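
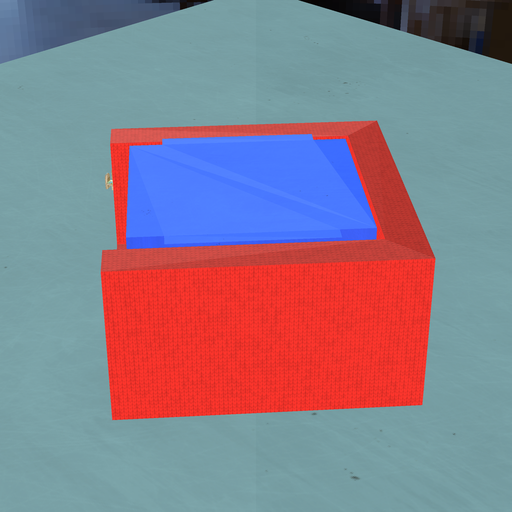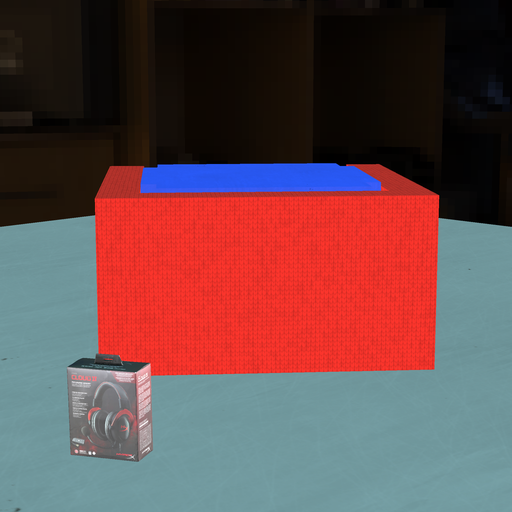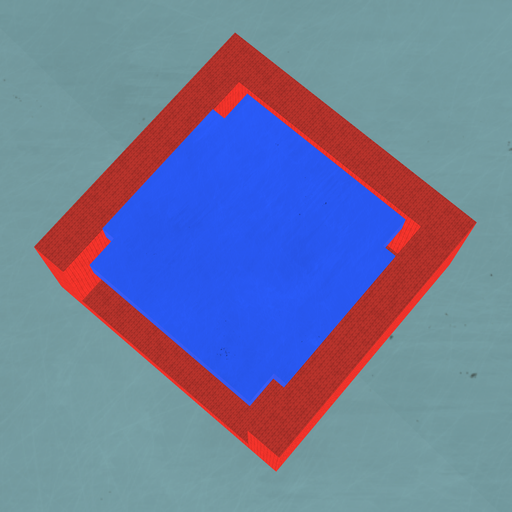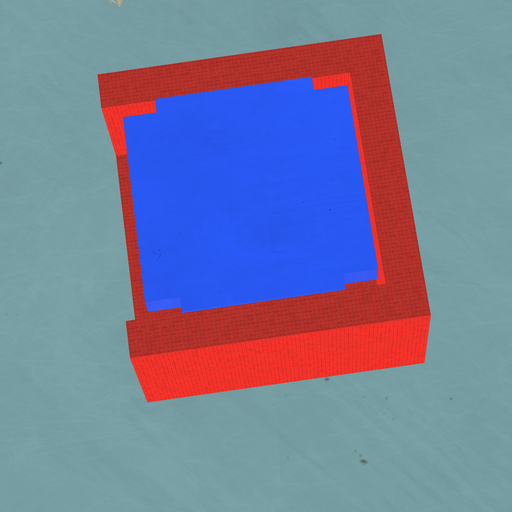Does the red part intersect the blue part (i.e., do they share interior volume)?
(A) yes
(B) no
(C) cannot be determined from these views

(B) no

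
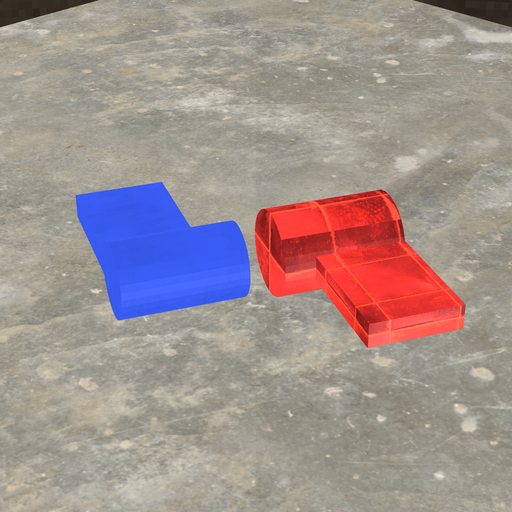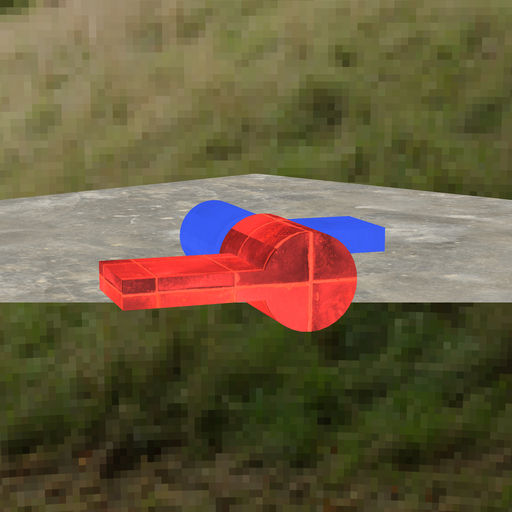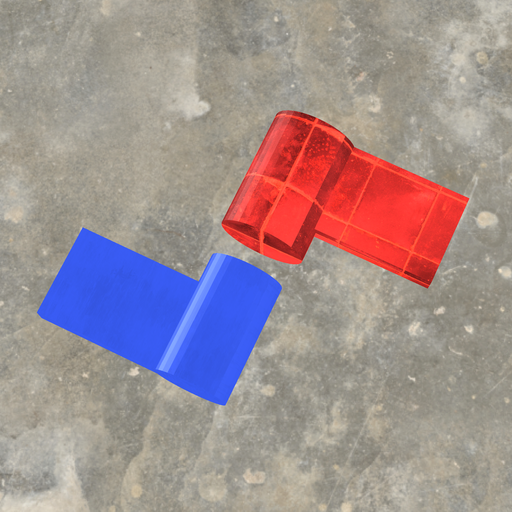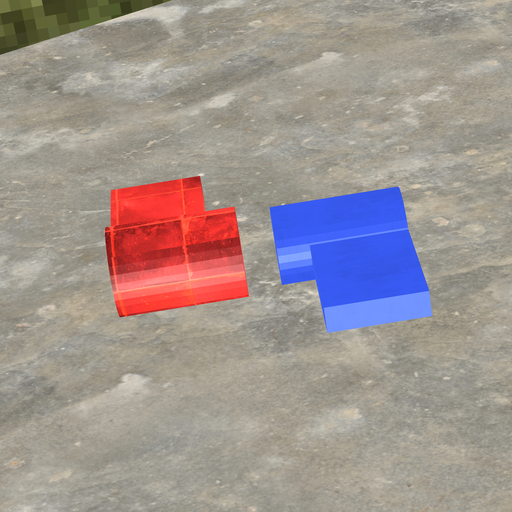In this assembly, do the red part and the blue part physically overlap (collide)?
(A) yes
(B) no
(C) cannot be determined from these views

(B) no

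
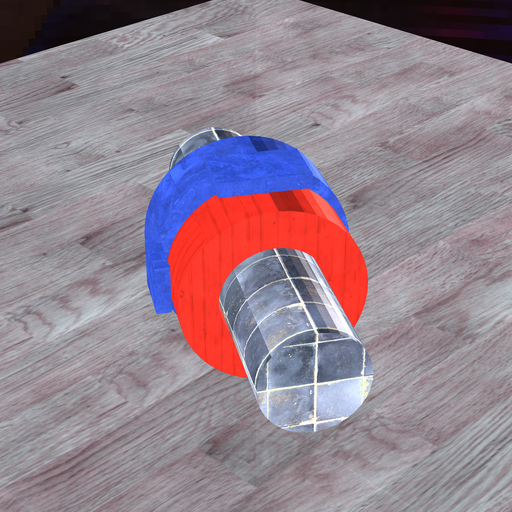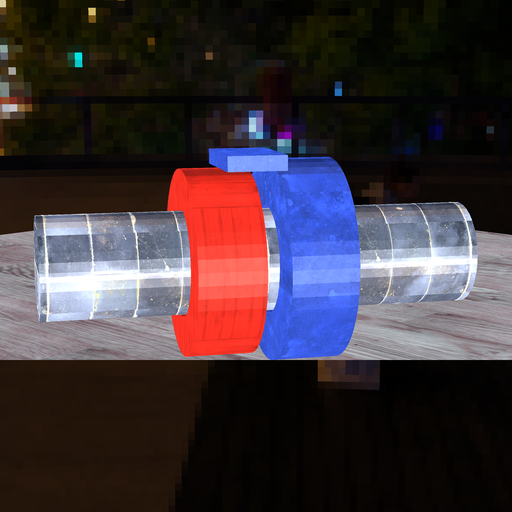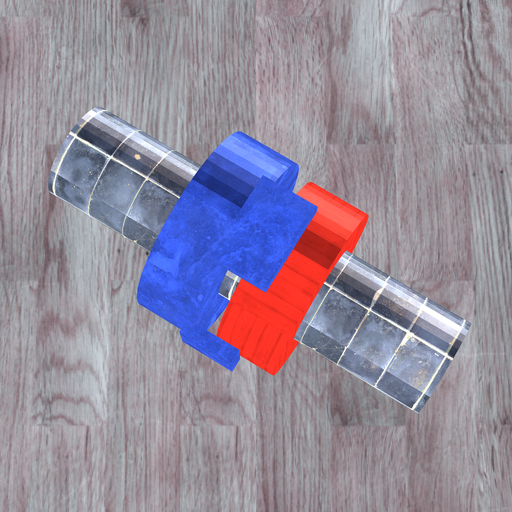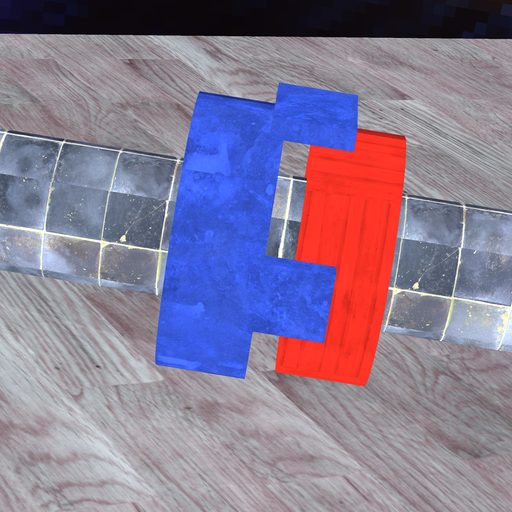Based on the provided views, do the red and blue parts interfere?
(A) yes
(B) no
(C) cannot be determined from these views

(B) no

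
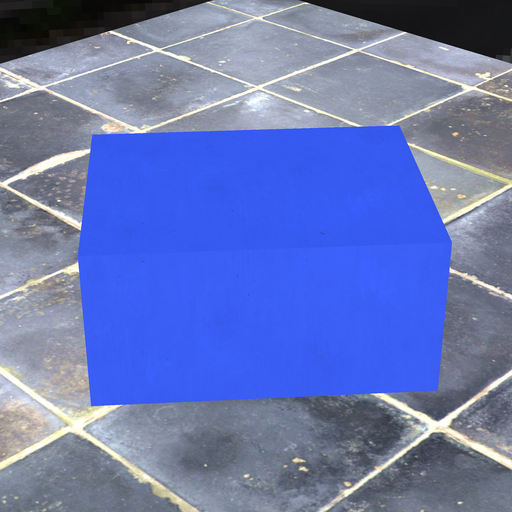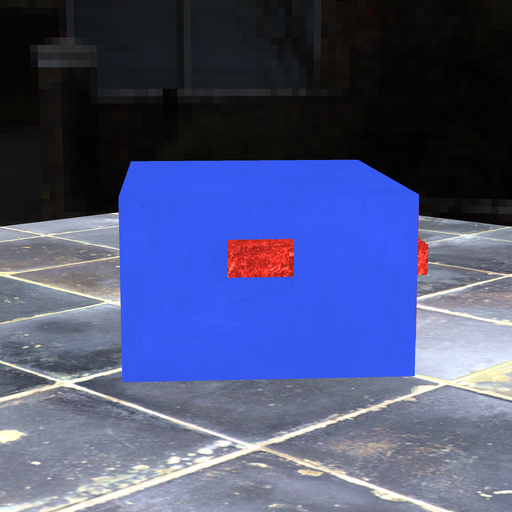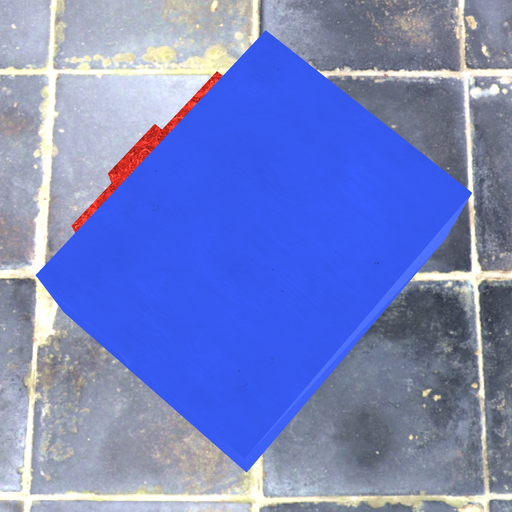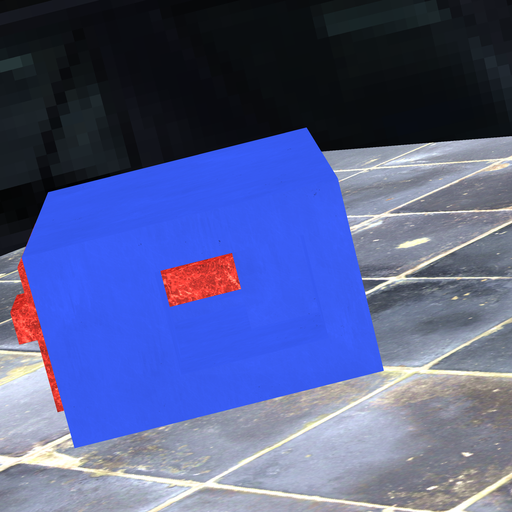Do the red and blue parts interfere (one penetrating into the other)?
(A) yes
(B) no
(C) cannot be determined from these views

(A) yes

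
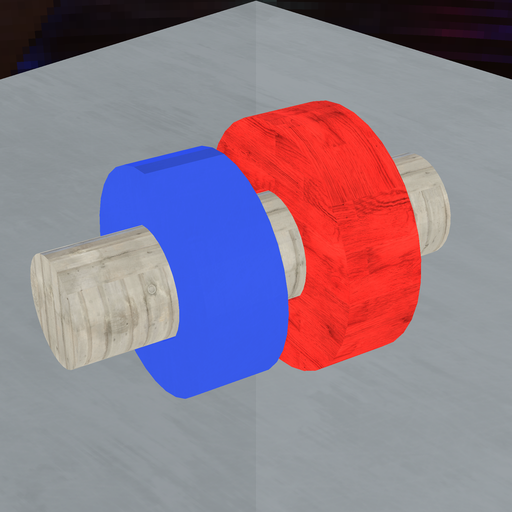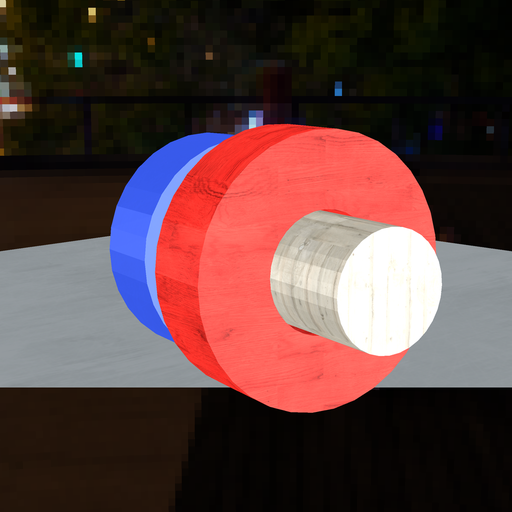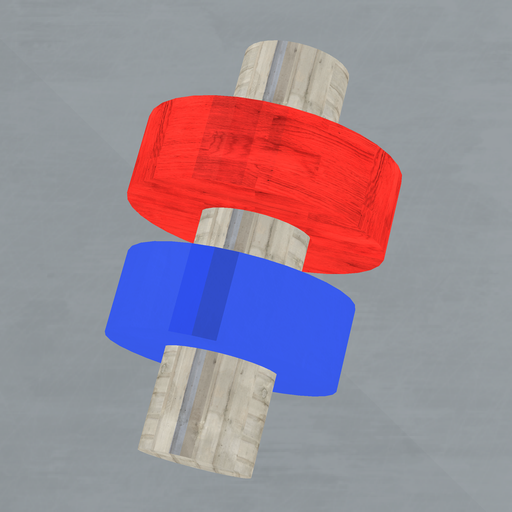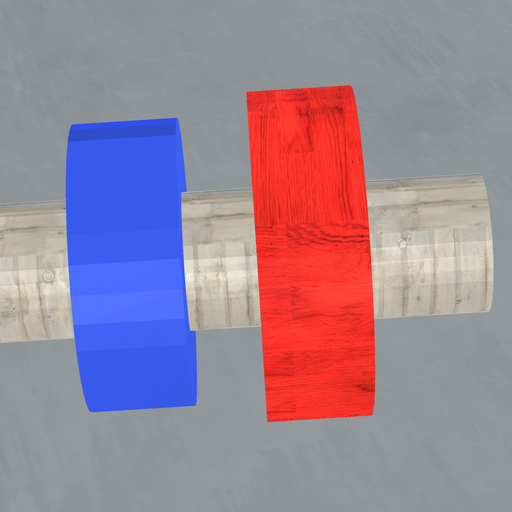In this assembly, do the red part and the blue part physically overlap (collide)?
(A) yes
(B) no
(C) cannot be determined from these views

(B) no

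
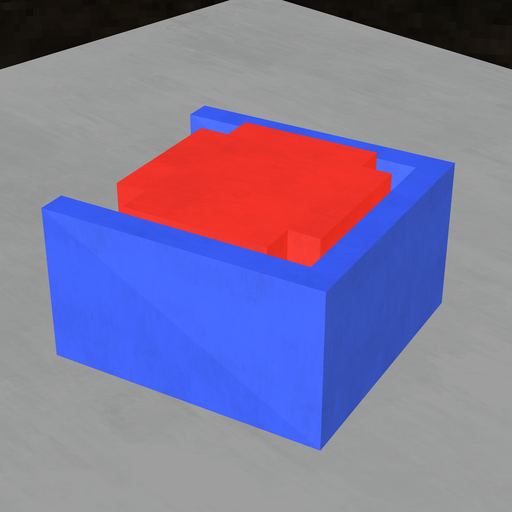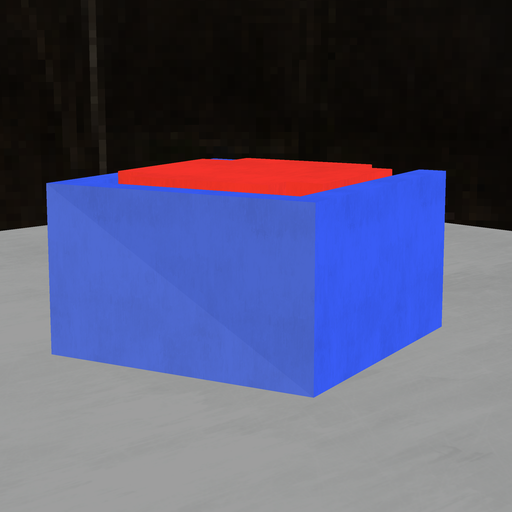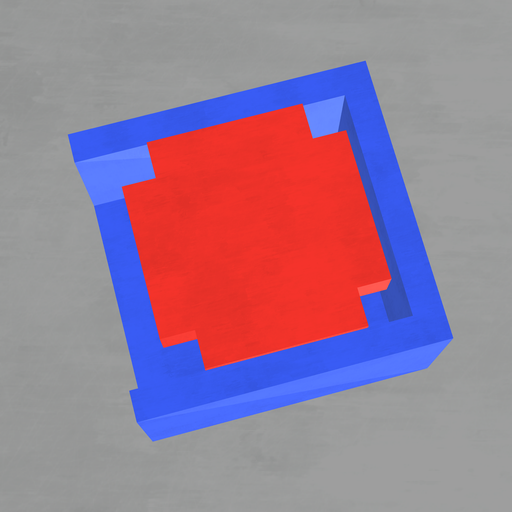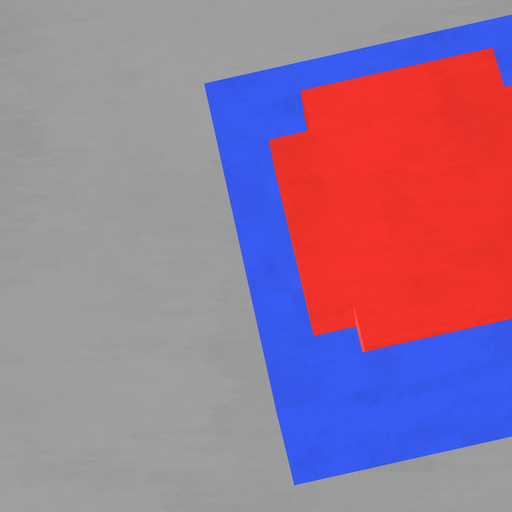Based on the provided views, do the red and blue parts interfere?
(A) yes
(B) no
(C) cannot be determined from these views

(B) no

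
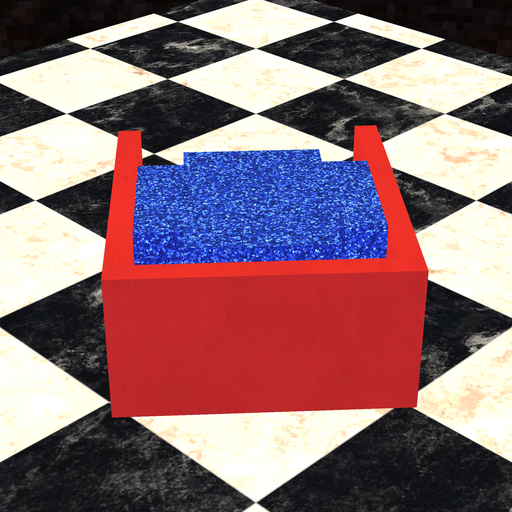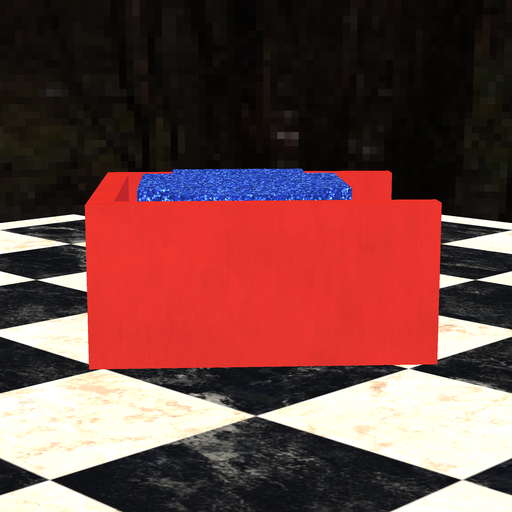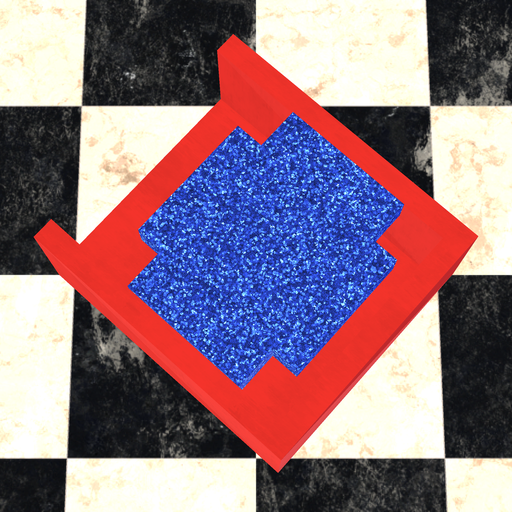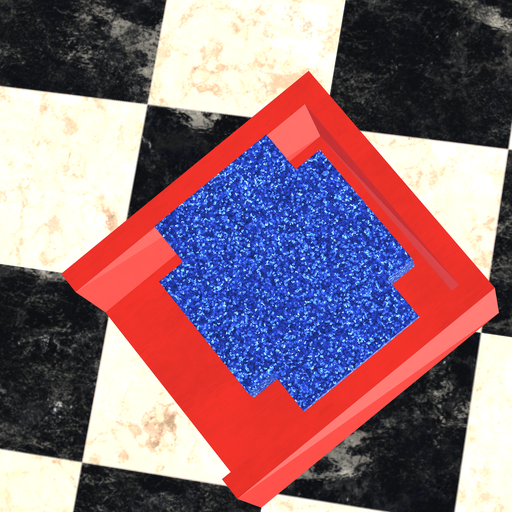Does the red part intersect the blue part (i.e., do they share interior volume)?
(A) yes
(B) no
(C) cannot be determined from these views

(B) no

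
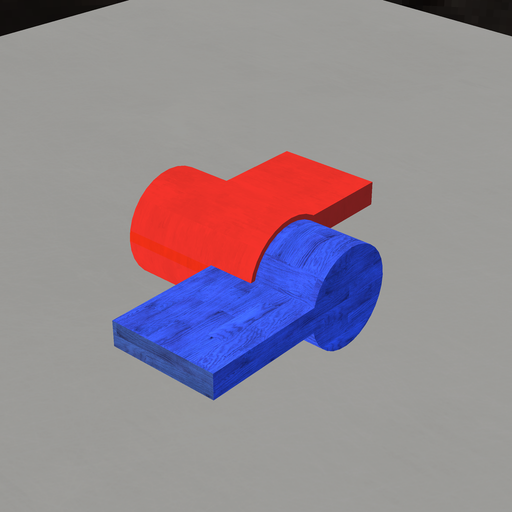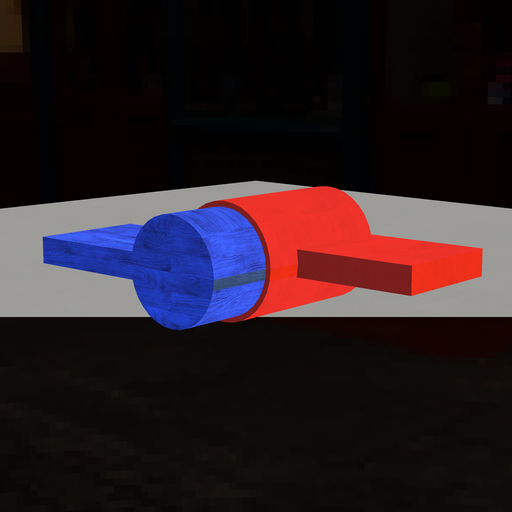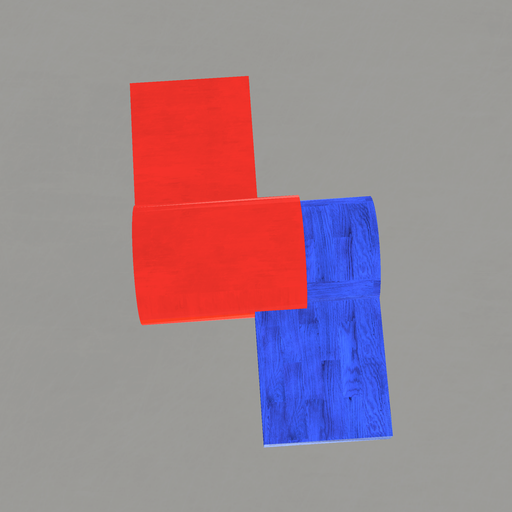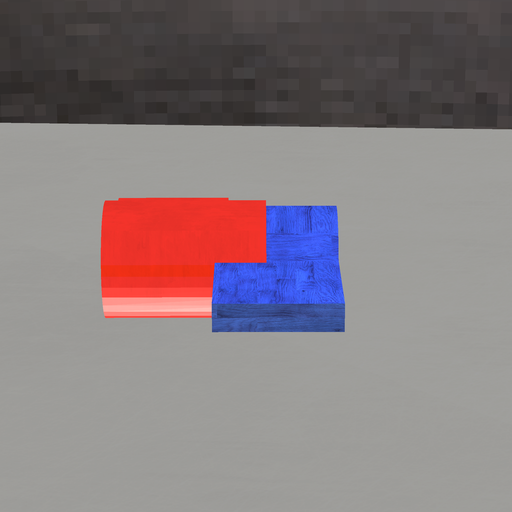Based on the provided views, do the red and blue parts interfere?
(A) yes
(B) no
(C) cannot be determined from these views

(A) yes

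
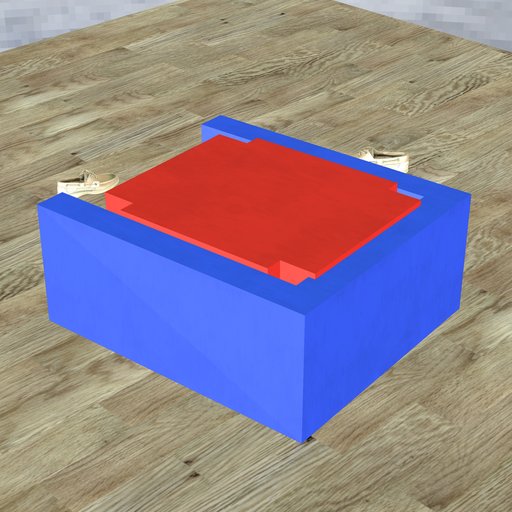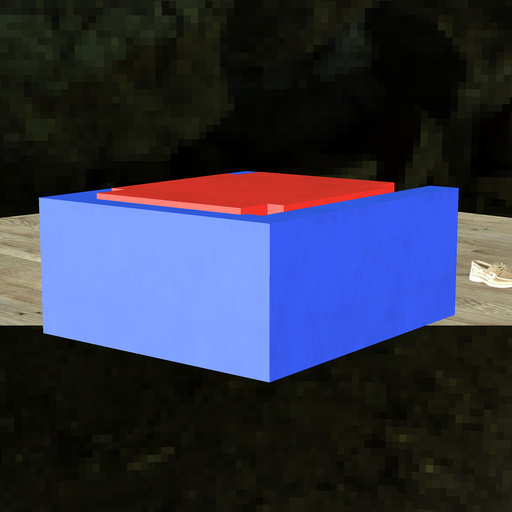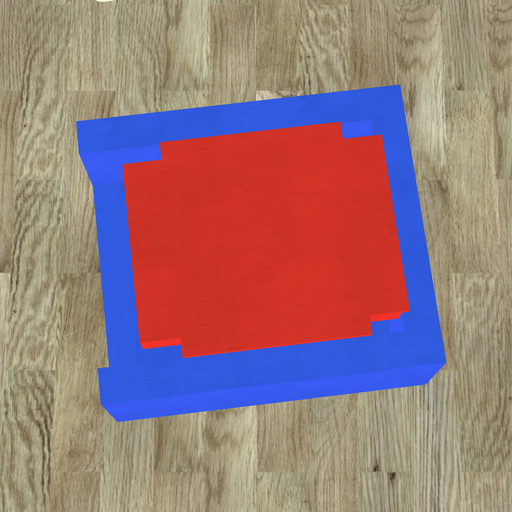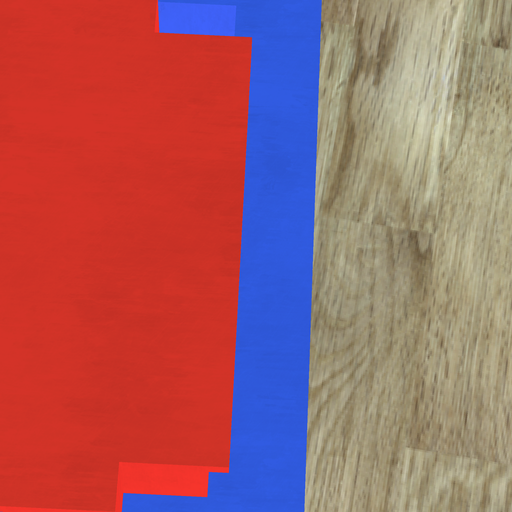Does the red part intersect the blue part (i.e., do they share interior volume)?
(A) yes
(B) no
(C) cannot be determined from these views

(A) yes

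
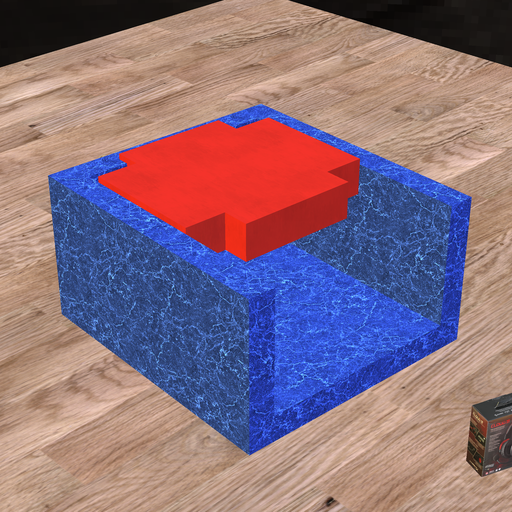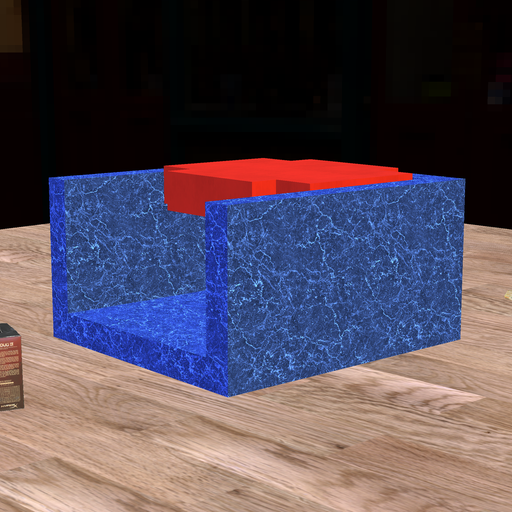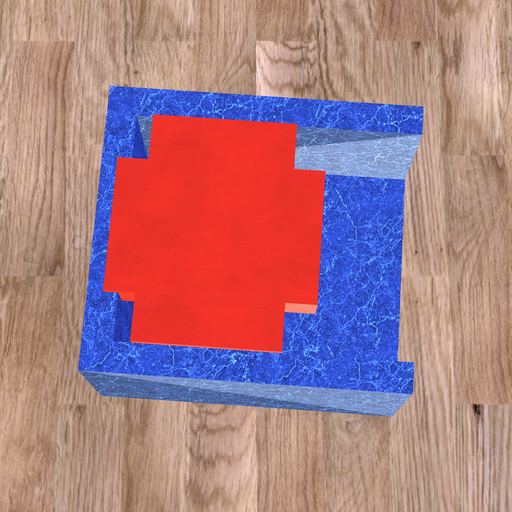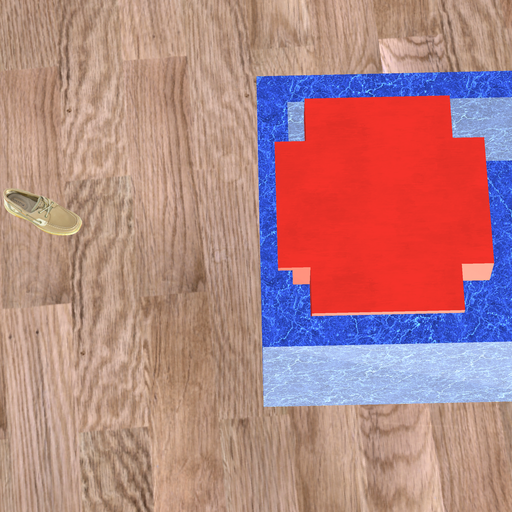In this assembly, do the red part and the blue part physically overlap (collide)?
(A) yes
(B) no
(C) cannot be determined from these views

(A) yes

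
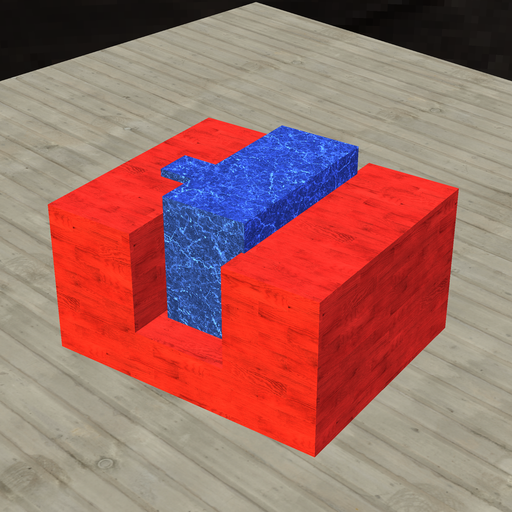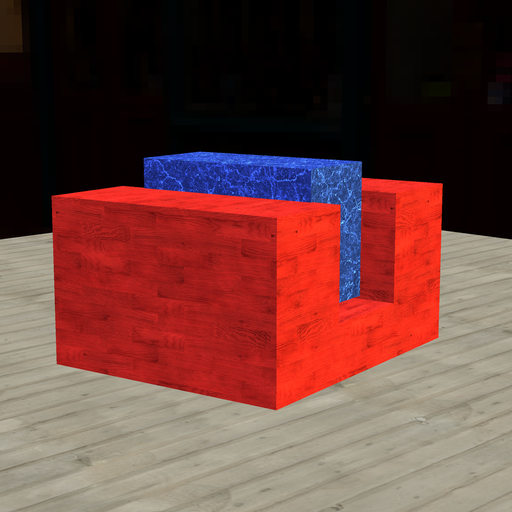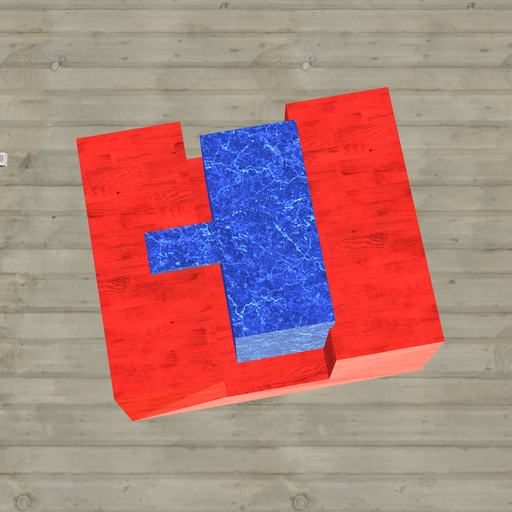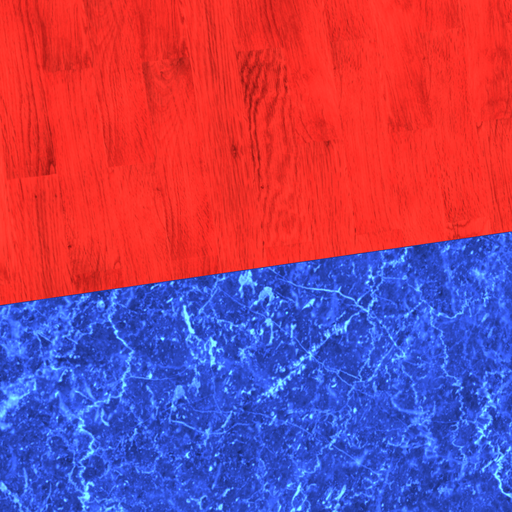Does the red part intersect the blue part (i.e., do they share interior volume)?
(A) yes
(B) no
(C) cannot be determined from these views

(A) yes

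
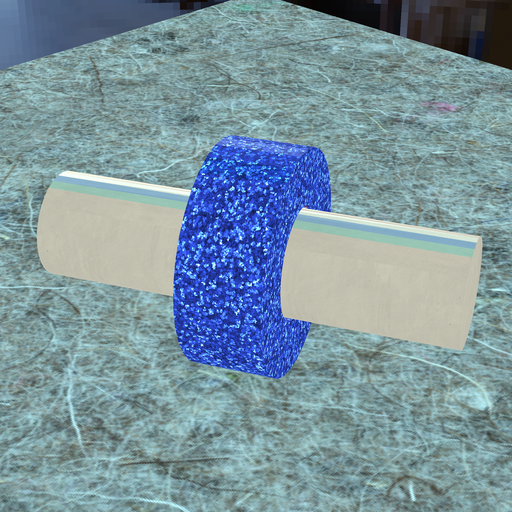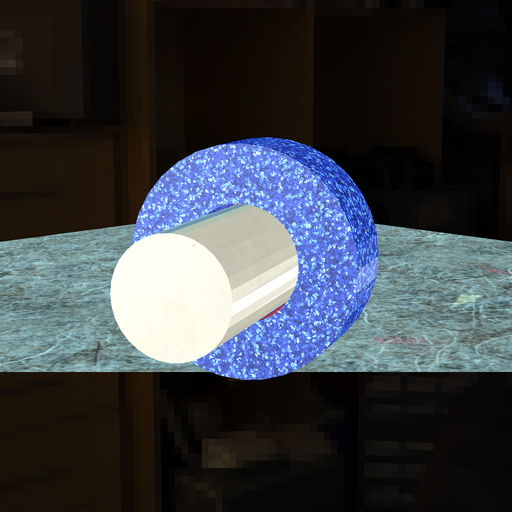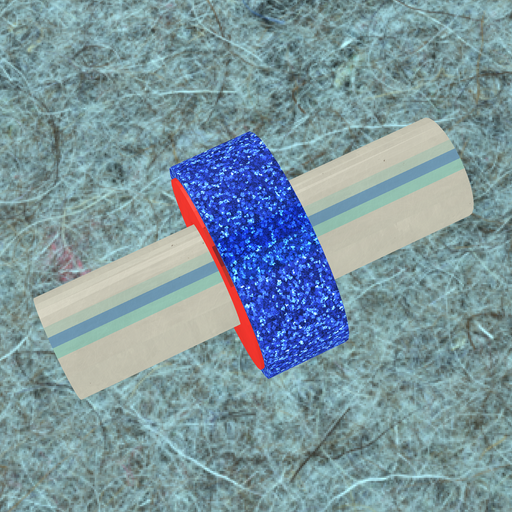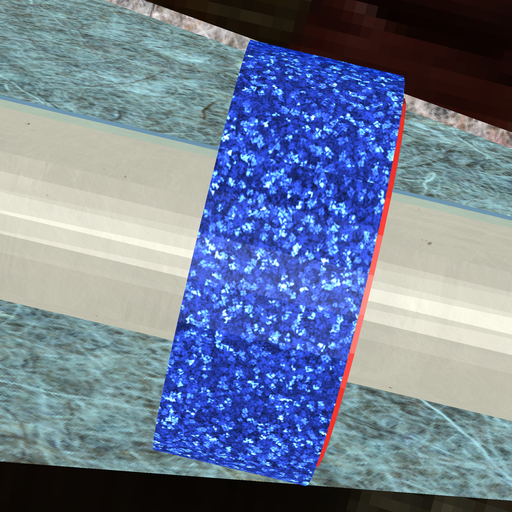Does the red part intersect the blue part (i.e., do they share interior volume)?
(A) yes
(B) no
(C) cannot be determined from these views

(A) yes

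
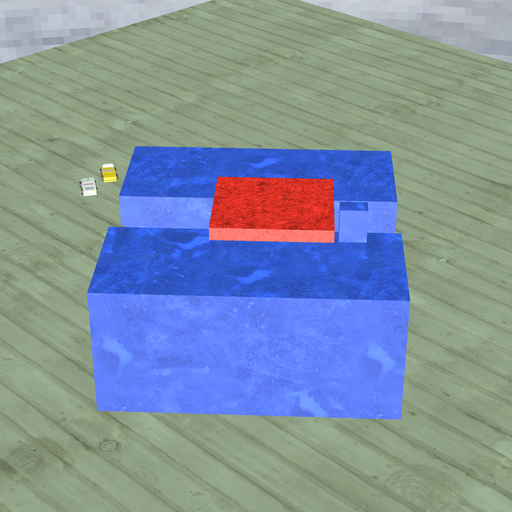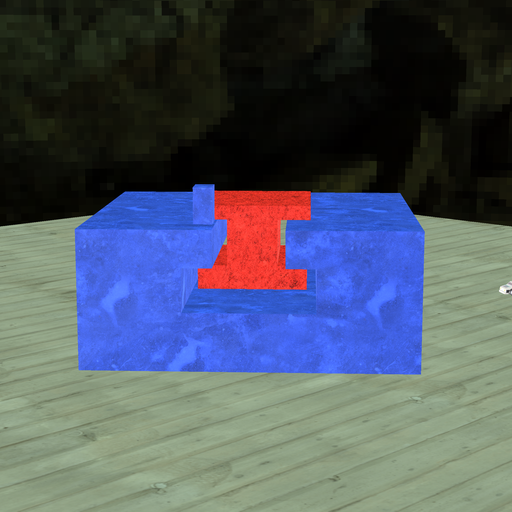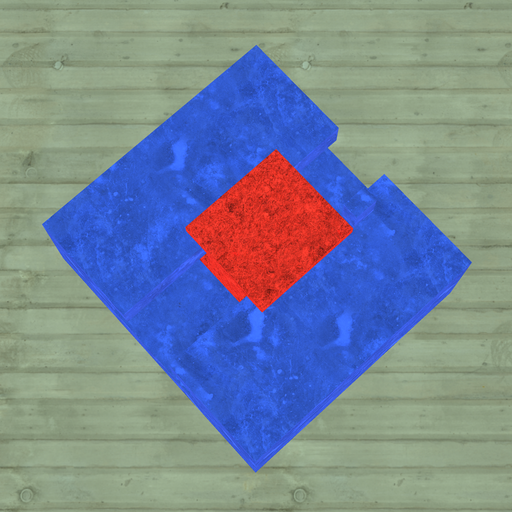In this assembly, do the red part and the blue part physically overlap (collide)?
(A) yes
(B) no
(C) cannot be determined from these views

(B) no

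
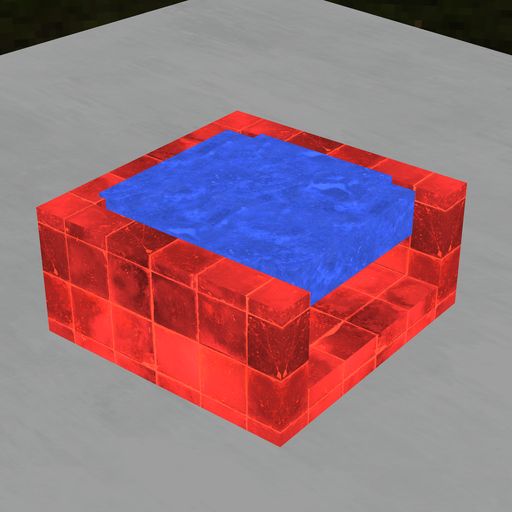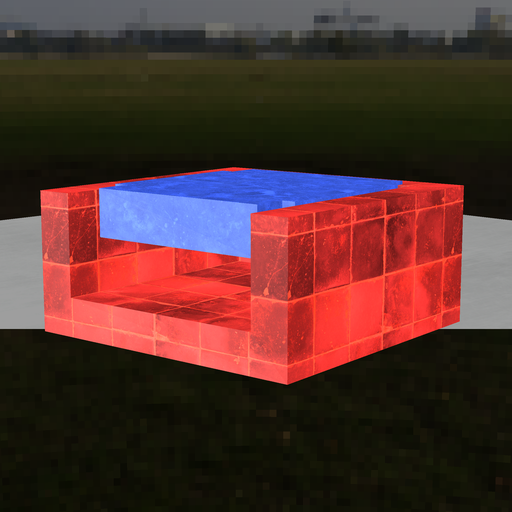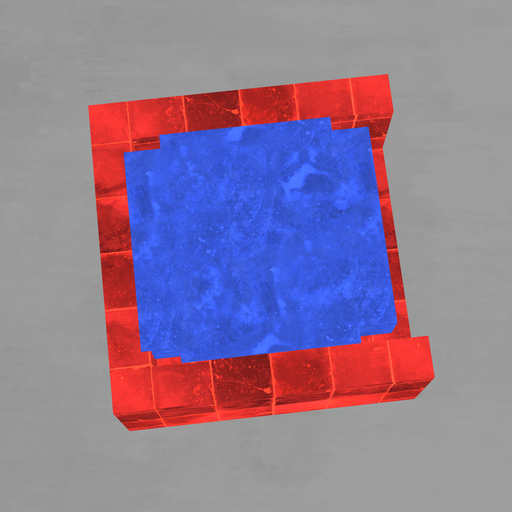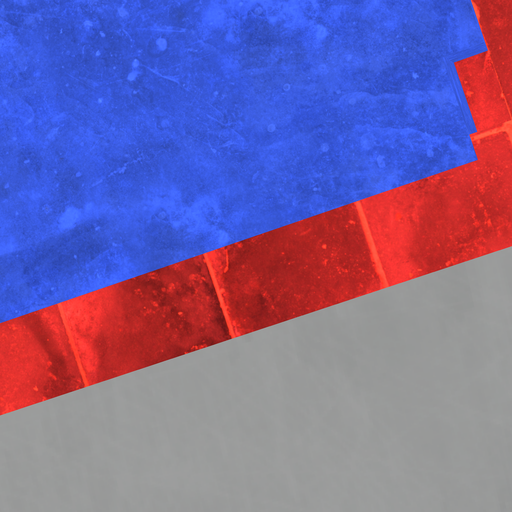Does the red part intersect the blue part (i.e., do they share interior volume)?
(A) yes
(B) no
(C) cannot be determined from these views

(A) yes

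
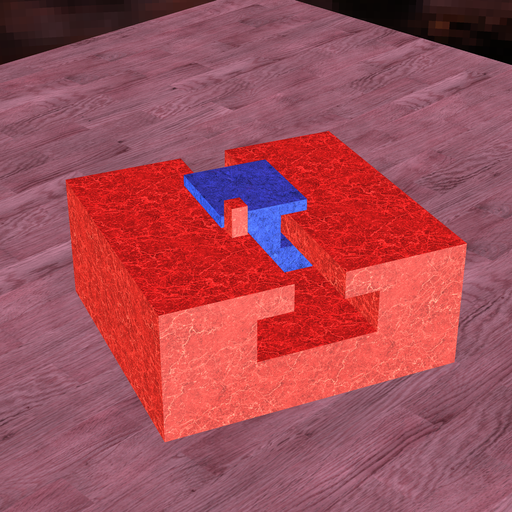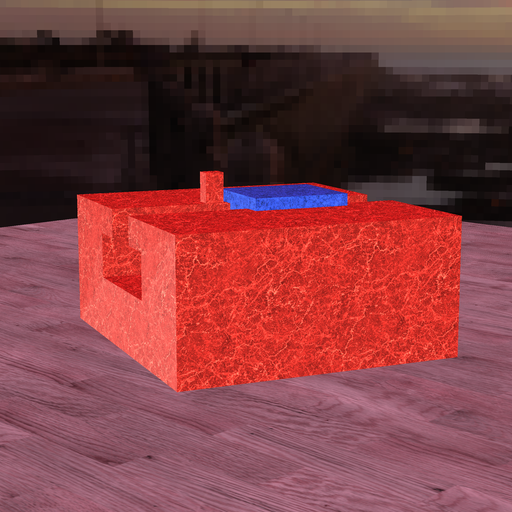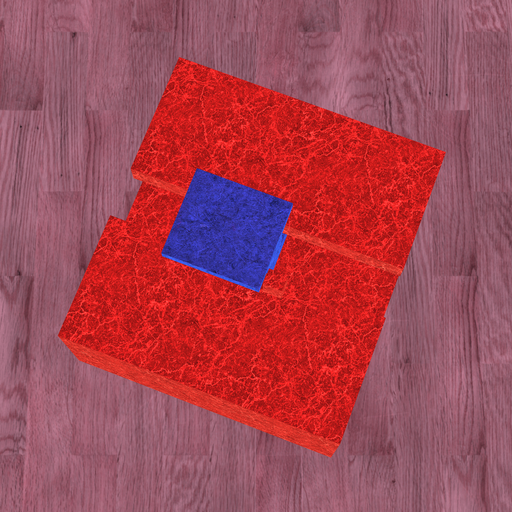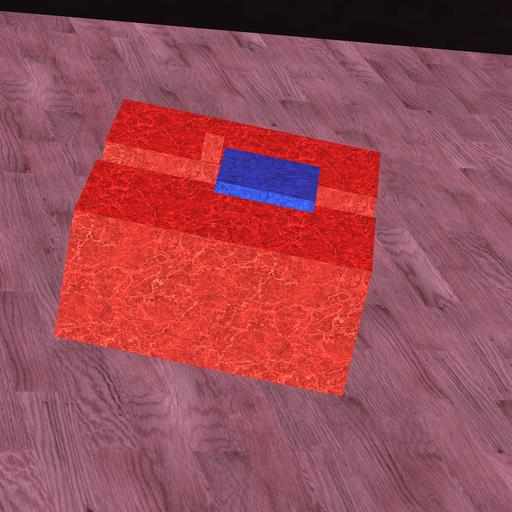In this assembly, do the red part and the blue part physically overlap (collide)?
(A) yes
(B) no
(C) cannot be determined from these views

(B) no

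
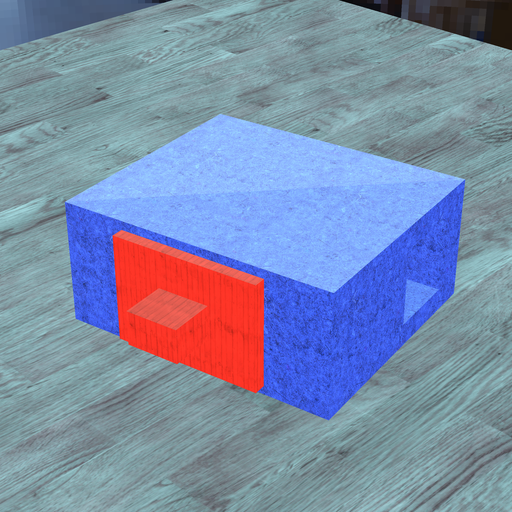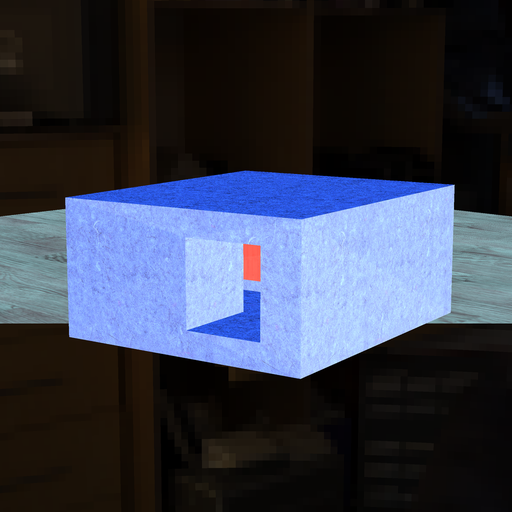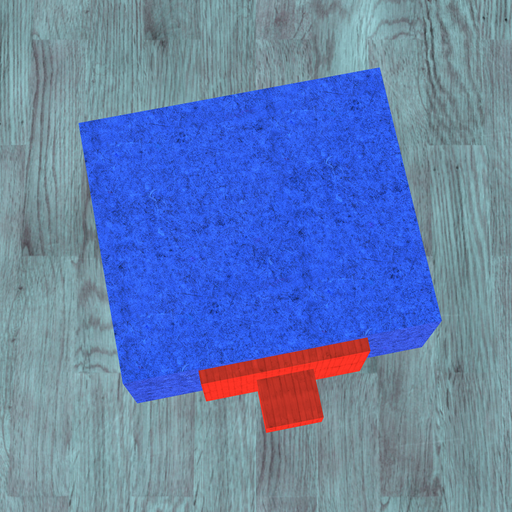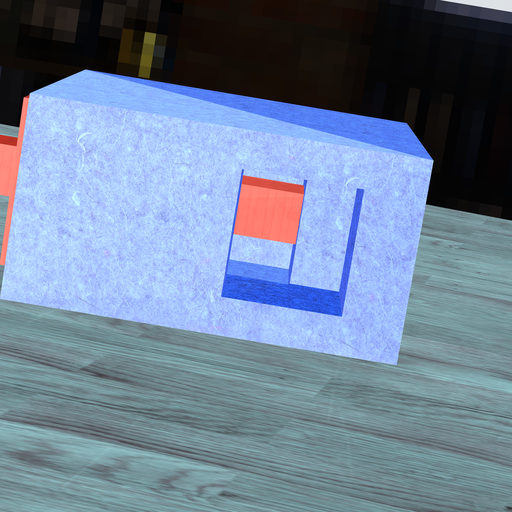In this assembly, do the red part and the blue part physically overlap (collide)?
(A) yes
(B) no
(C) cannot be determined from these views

(A) yes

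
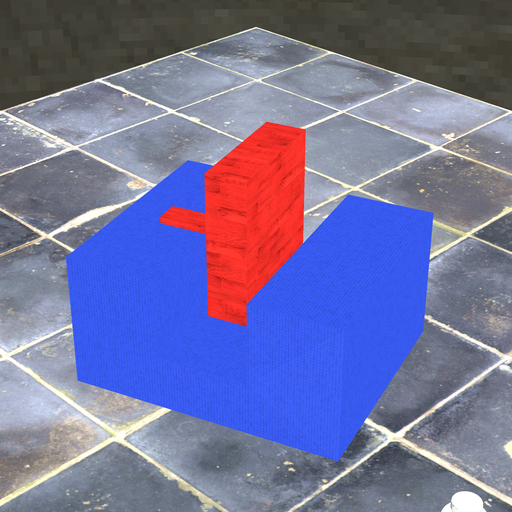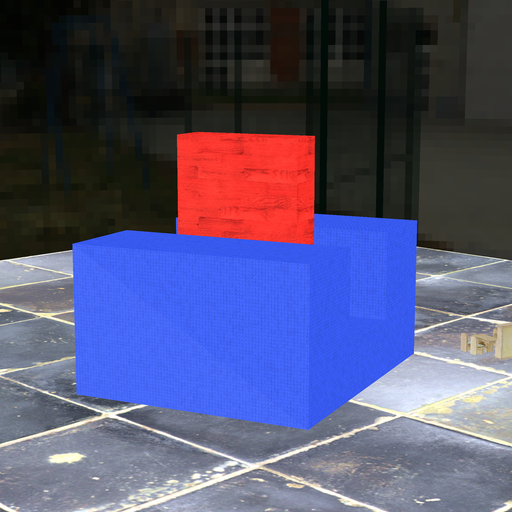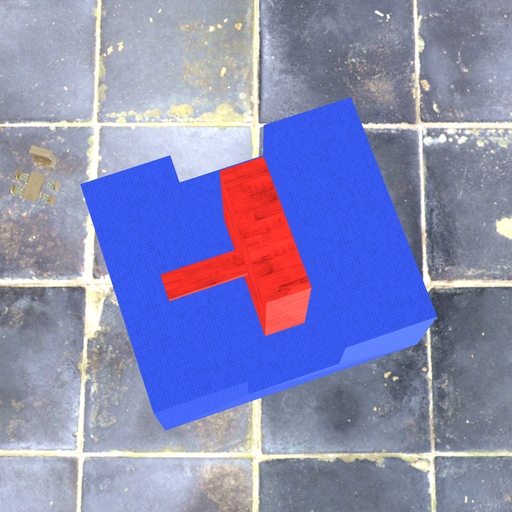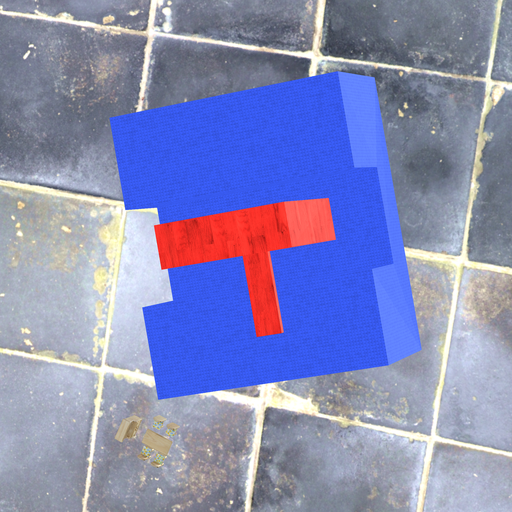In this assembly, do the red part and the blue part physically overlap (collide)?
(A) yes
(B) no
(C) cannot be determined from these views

(B) no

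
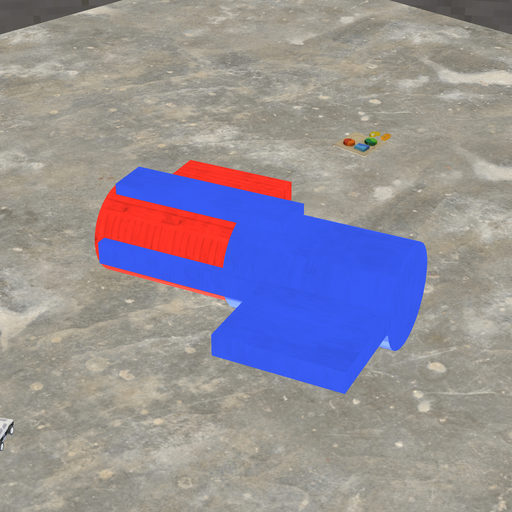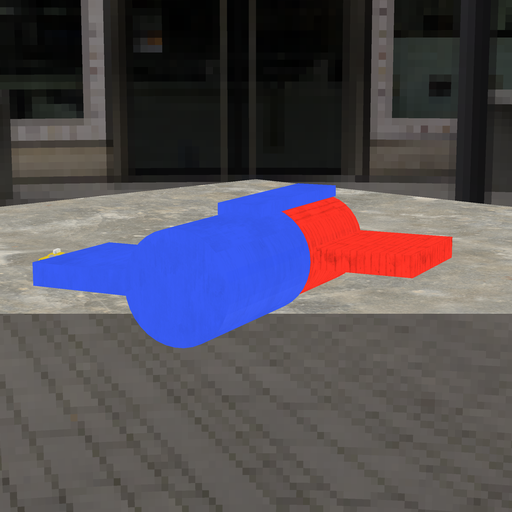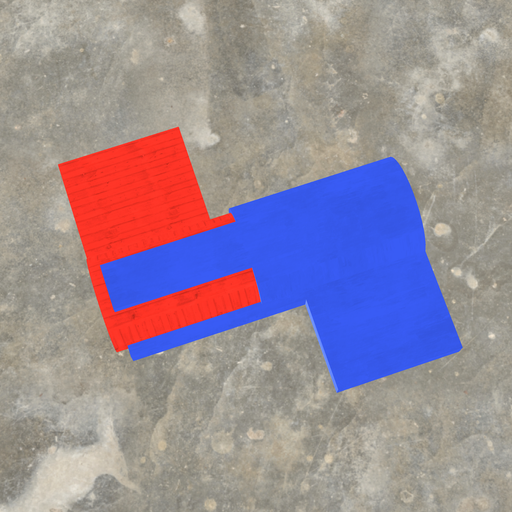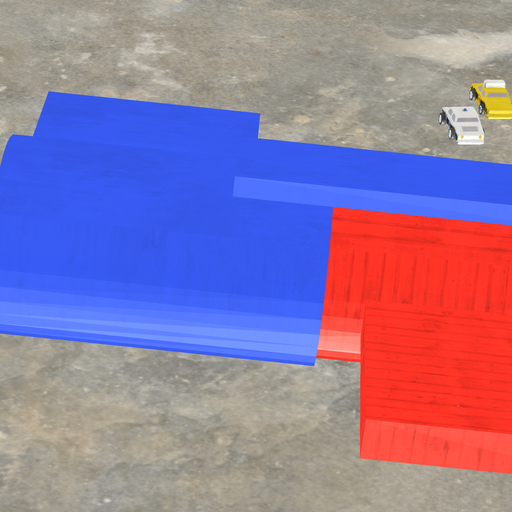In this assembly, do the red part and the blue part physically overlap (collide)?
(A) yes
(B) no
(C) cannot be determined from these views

(A) yes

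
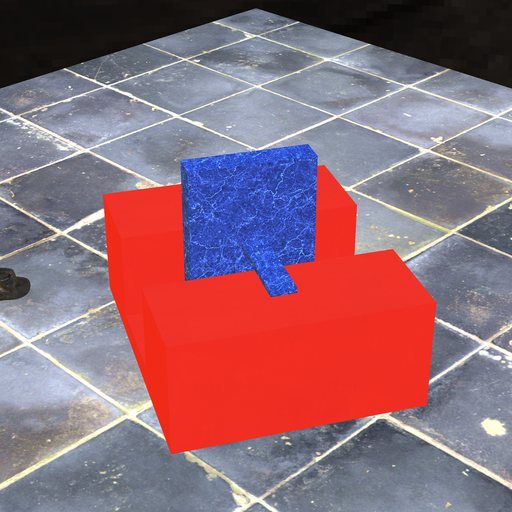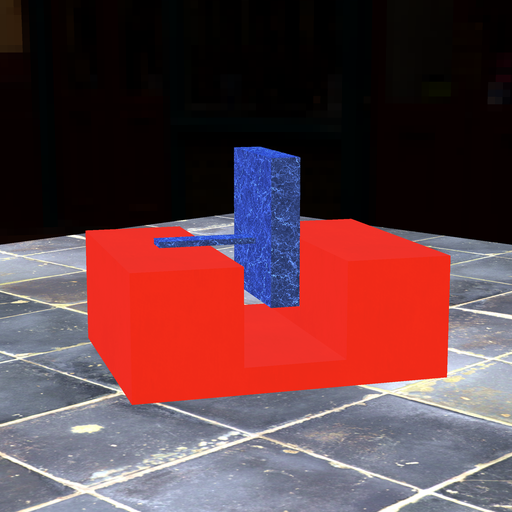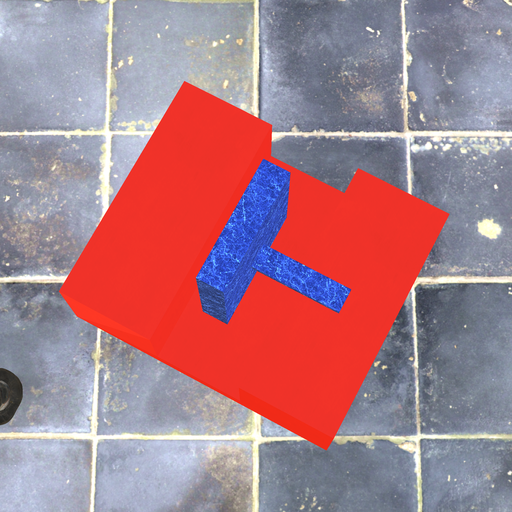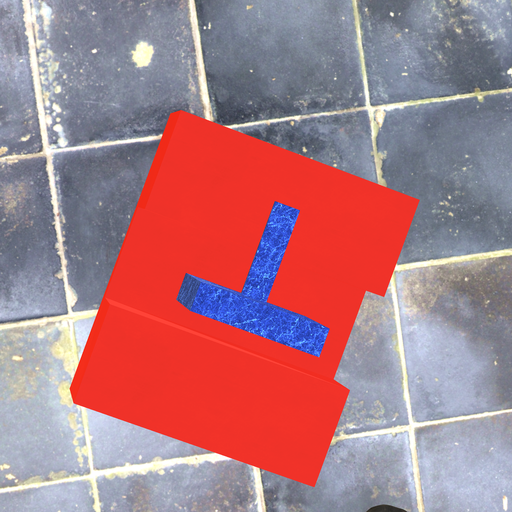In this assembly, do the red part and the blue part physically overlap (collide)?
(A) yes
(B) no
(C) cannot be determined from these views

(B) no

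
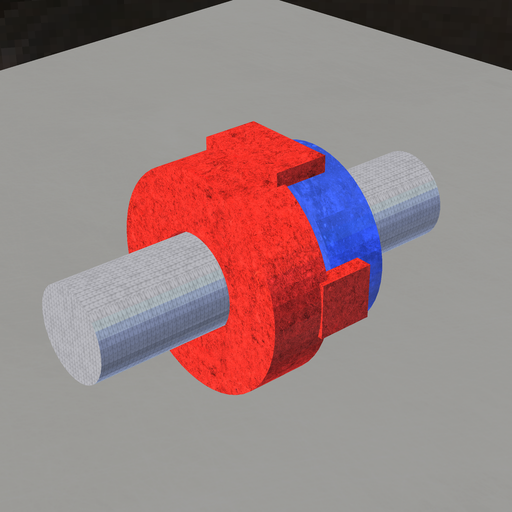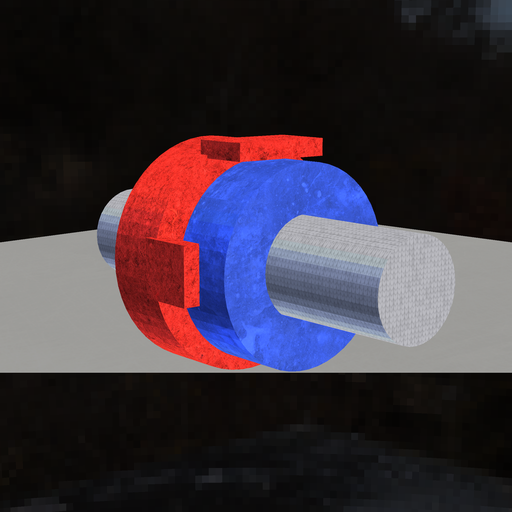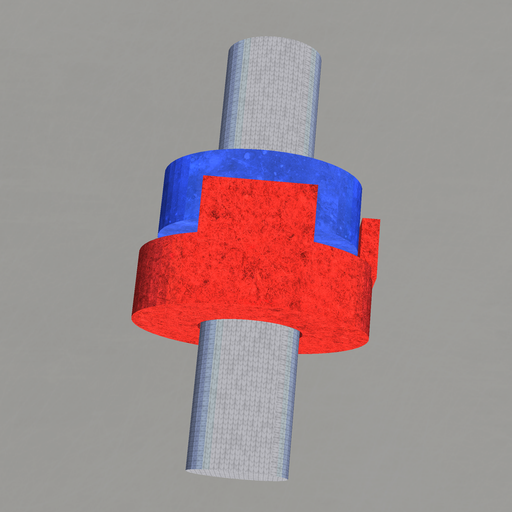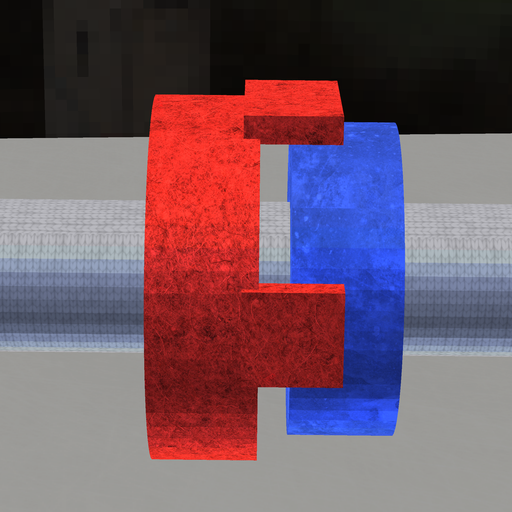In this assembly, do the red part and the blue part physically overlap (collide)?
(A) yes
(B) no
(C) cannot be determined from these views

(B) no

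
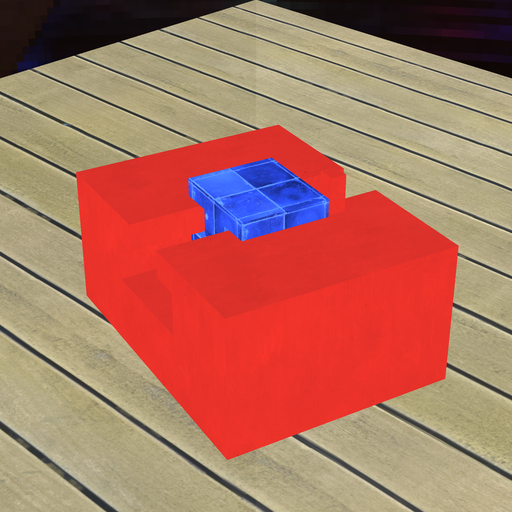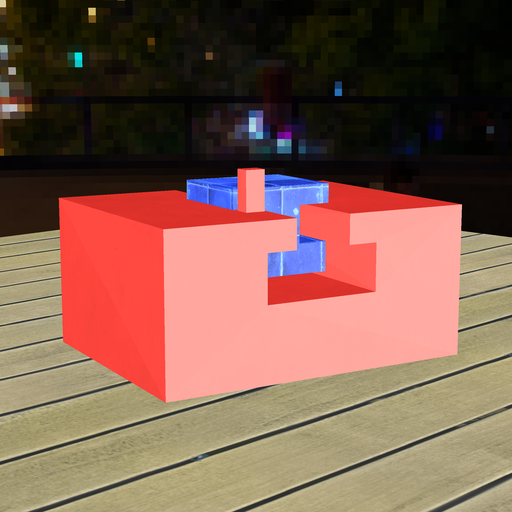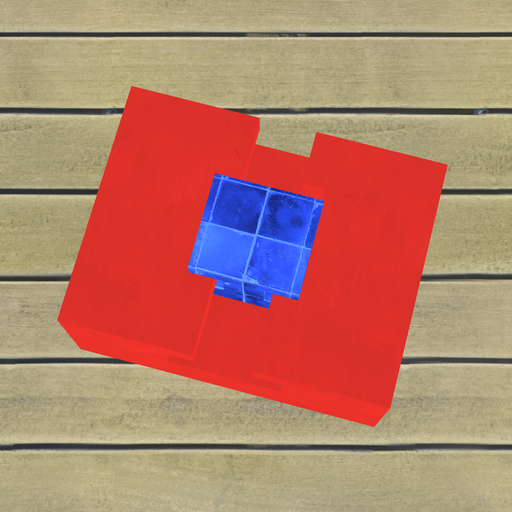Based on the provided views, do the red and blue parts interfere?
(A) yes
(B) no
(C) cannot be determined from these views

(B) no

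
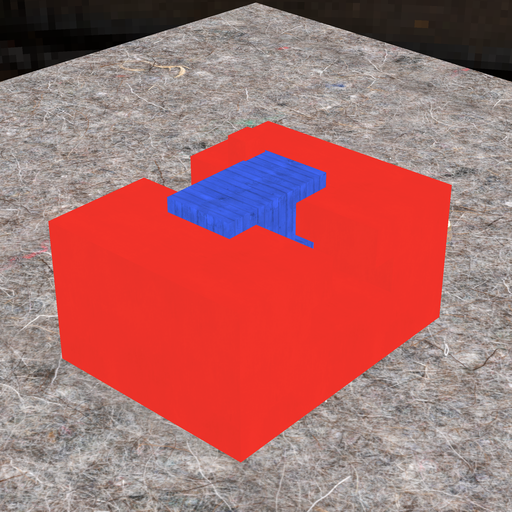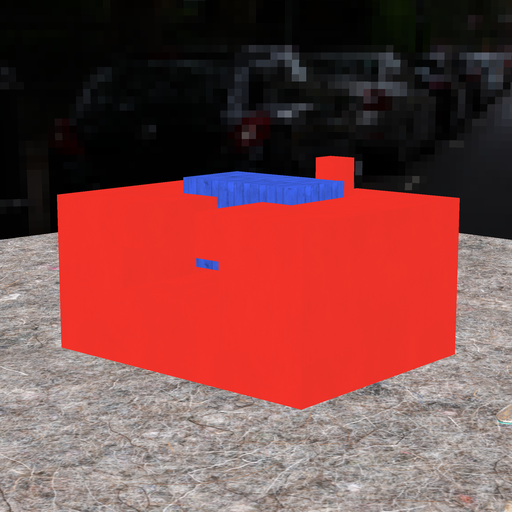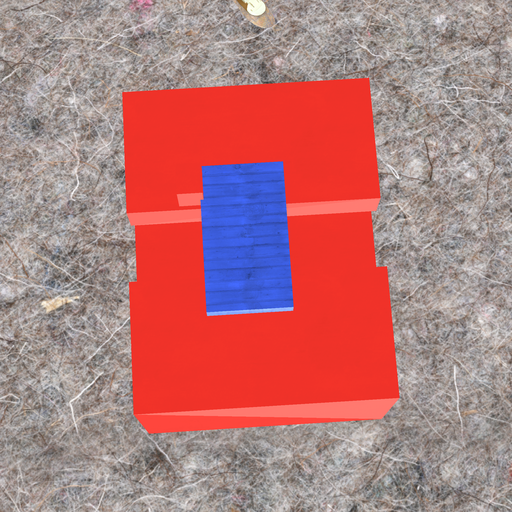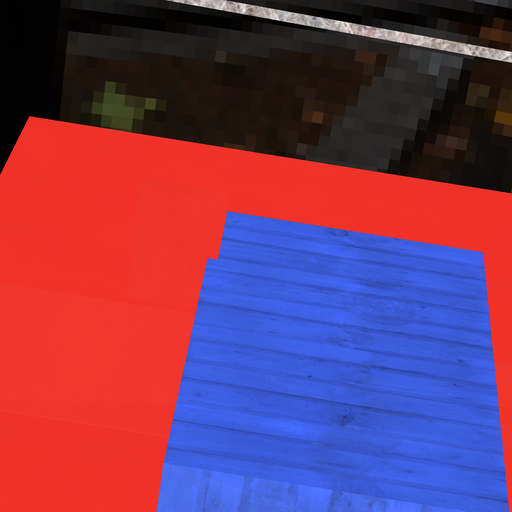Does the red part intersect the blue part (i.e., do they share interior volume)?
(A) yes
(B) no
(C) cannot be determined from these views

(A) yes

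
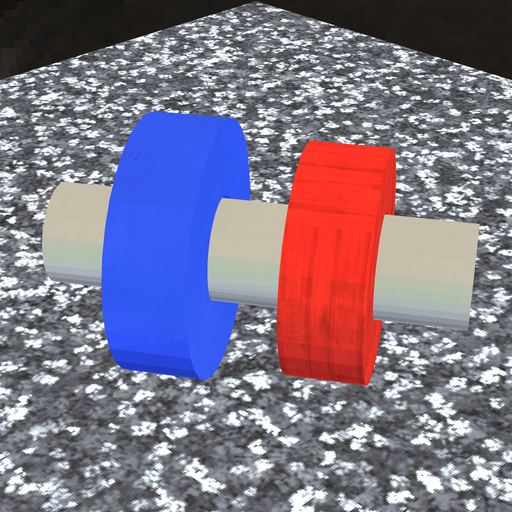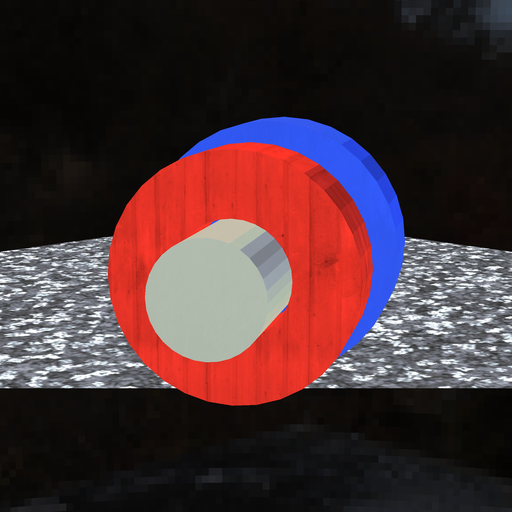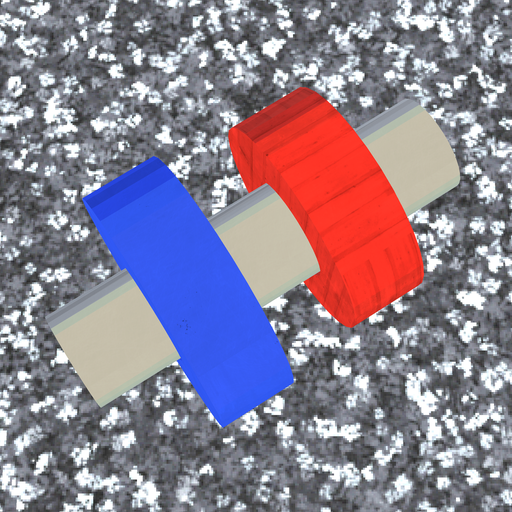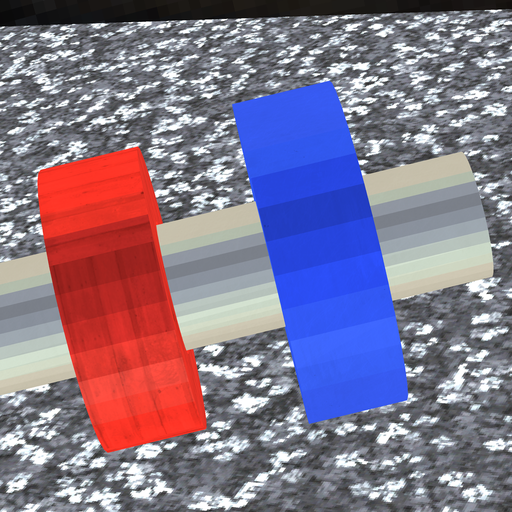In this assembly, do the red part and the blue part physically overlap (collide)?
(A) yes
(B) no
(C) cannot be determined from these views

(B) no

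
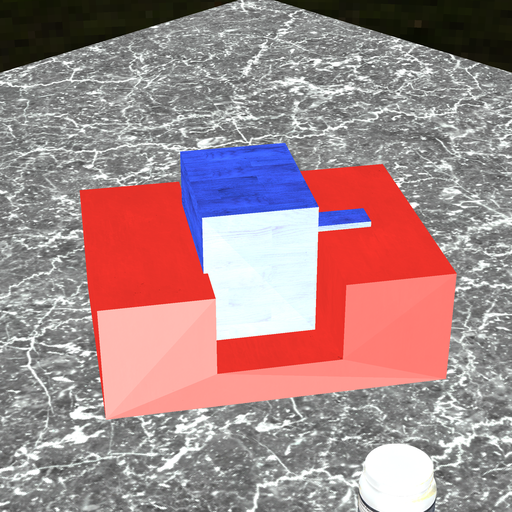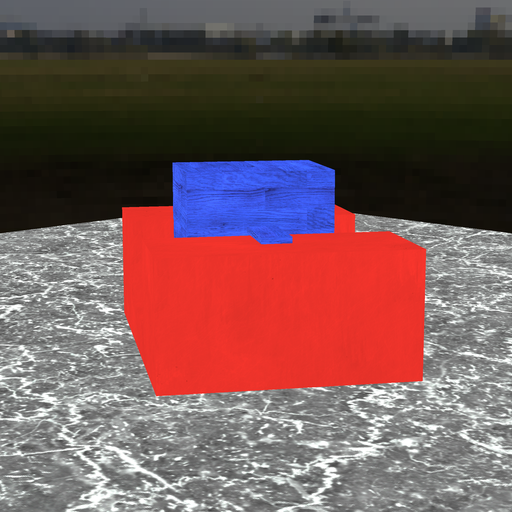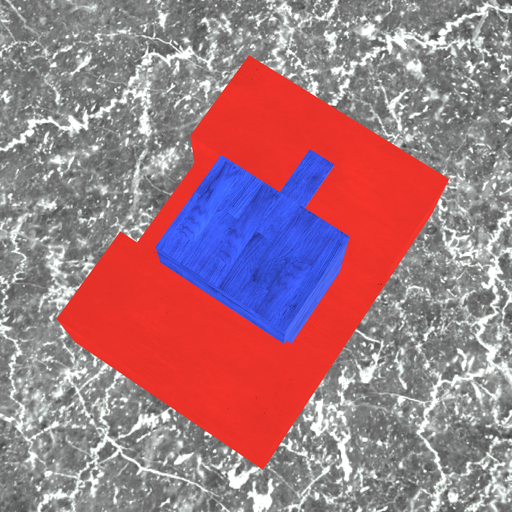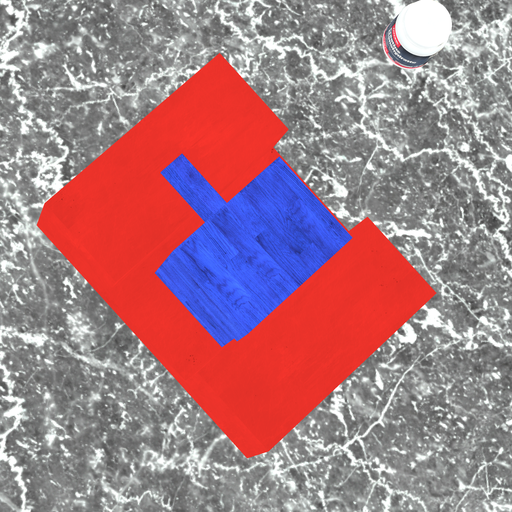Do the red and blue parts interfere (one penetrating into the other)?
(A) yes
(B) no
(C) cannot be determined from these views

(A) yes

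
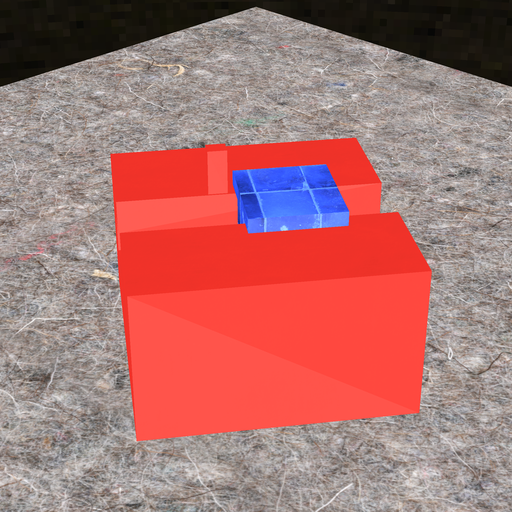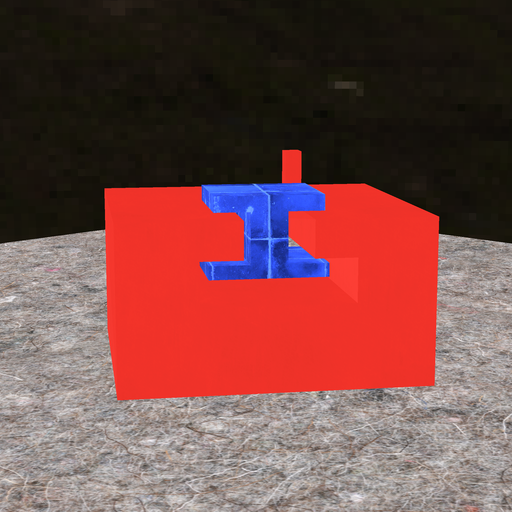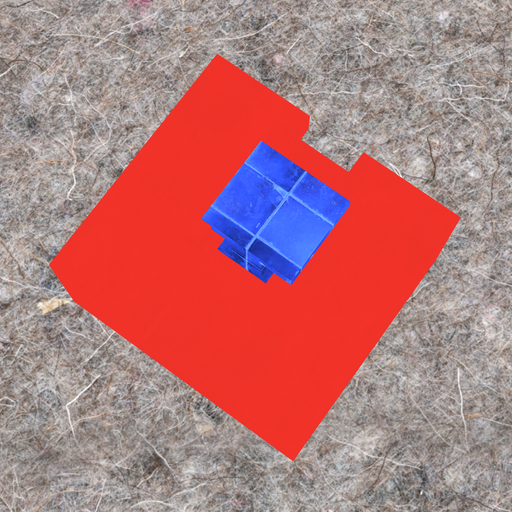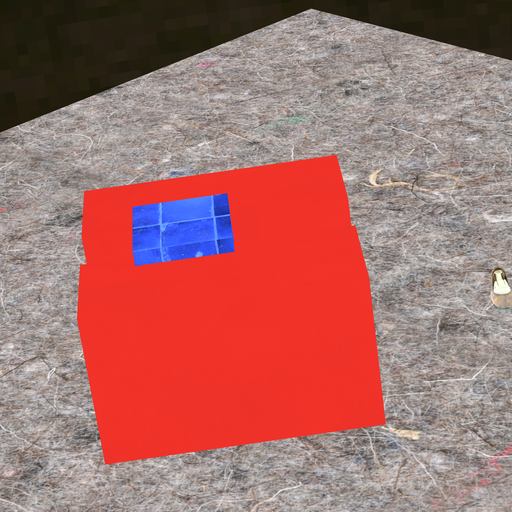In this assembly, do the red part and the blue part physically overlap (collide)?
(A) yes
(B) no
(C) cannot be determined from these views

(B) no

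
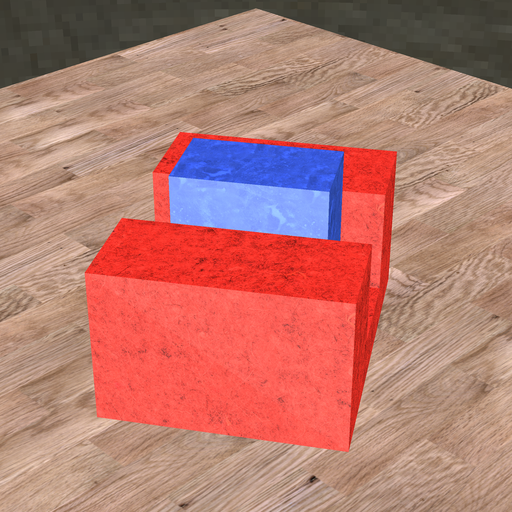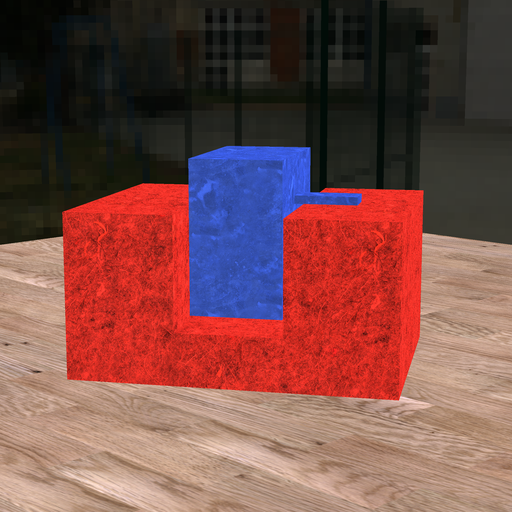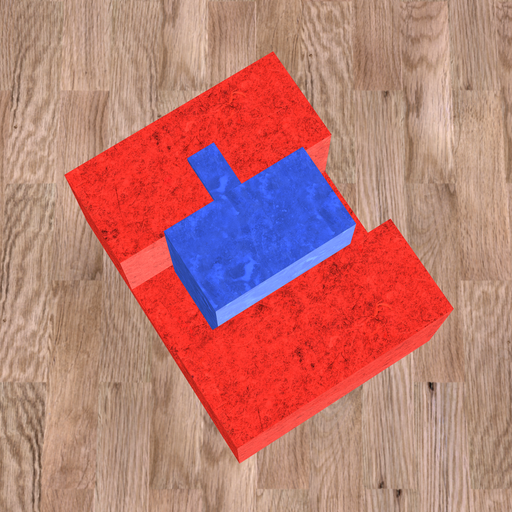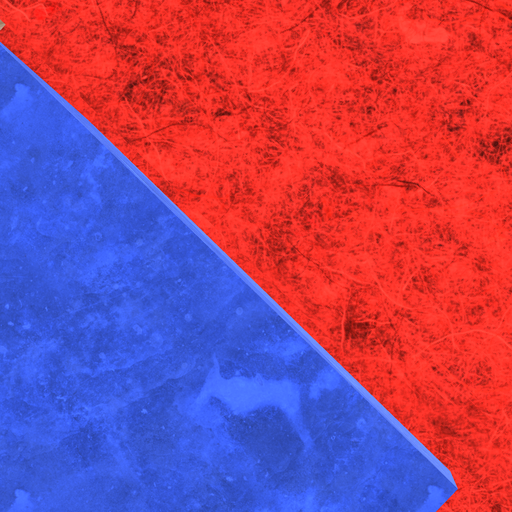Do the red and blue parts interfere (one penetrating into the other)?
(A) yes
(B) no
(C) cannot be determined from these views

(B) no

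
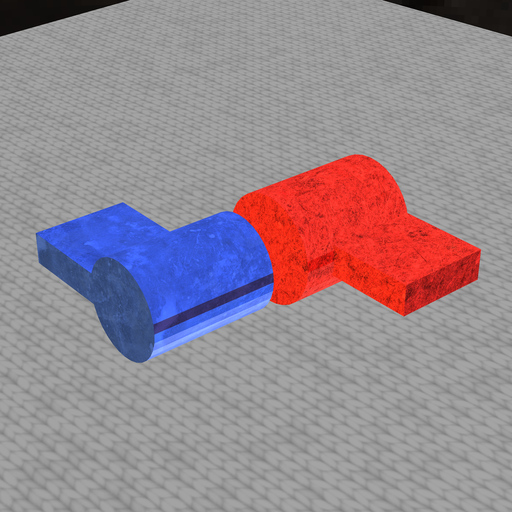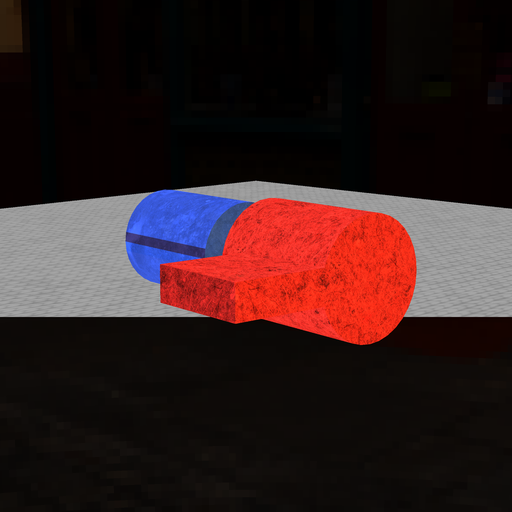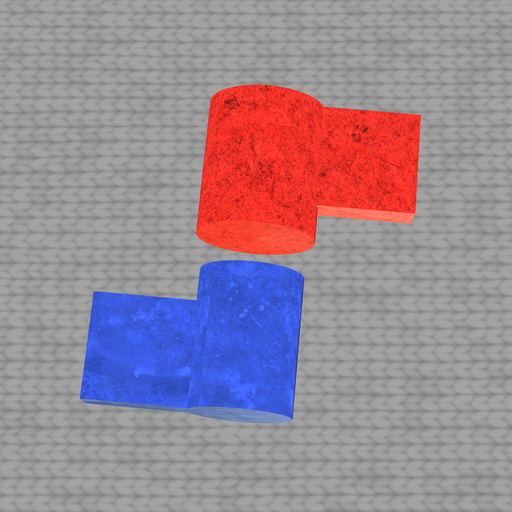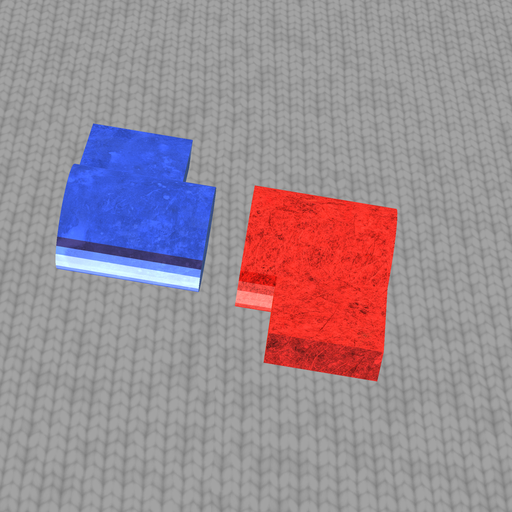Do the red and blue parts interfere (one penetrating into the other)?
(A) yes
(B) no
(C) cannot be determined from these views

(B) no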